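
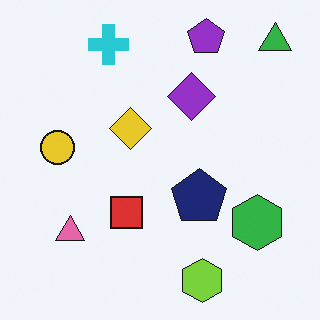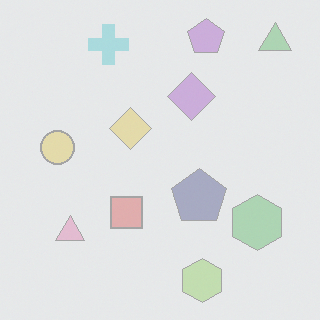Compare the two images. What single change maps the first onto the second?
Washed out (contrast reduced).

Tones are pushed toward mid-grey across the whole image — a global contrast change.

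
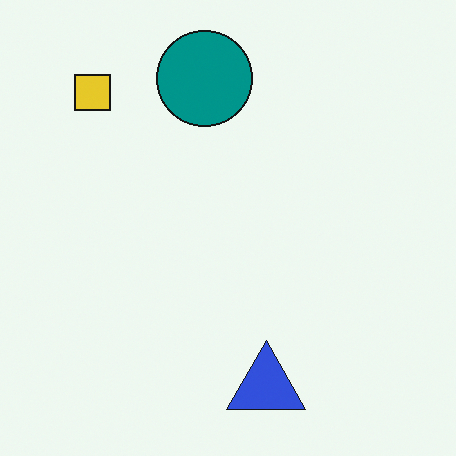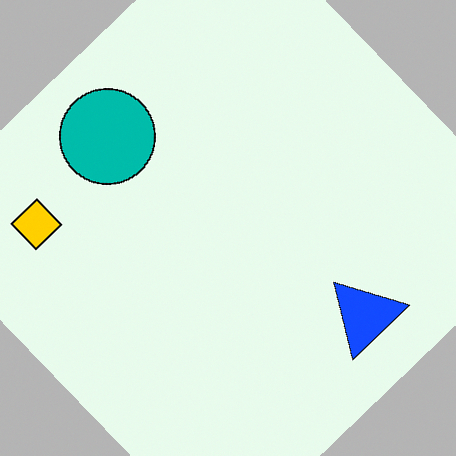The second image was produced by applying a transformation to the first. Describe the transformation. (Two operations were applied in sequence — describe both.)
It was heavily oversaturated, then rotated counter-clockwise by a large amount — several tens of degrees.

All colors are more vivid — a global saturation change. Every shape is tilted by the same angle and the image corners show triangular fill wedges — a whole-image rotation by a non-right angle.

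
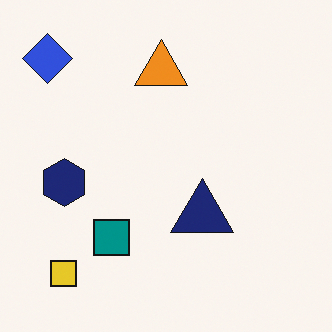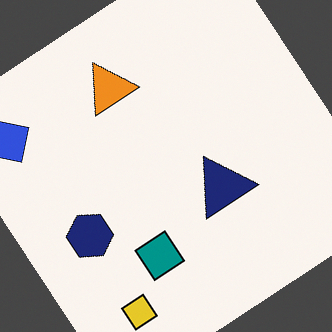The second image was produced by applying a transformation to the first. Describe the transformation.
The second image is the first rotated counter-clockwise by a large amount — several tens of degrees.

Every shape is tilted by the same angle and the image corners show triangular fill wedges — a whole-image rotation by a non-right angle.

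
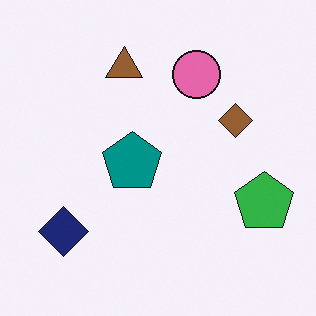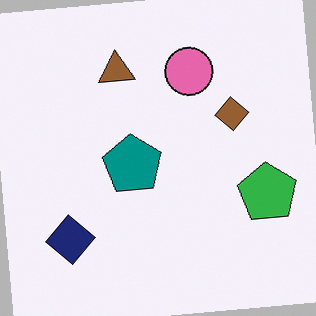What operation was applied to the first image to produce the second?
This is the original image rotated counter-clockwise by a small amount.

Every shape is tilted by the same angle and the image corners show triangular fill wedges — a whole-image rotation by a non-right angle.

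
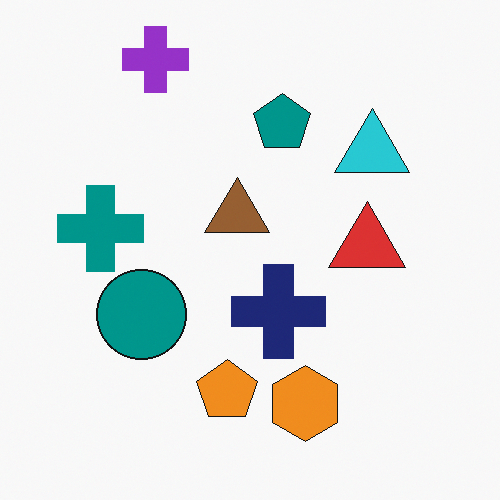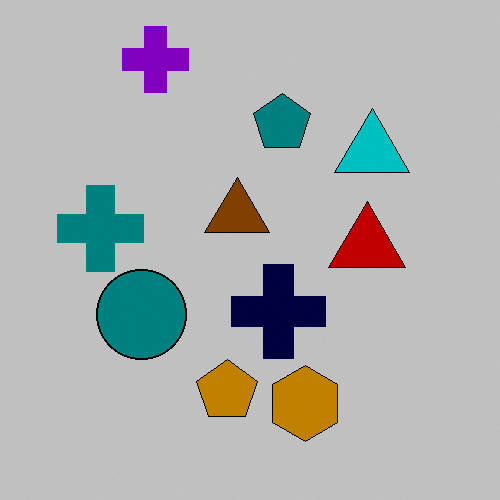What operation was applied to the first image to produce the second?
This is the original image heavily posterized to just a handful of flat colors.

Each flat color has snapped to a coarser quantized level — most visibly, the near-white background has dropped to a flat grey.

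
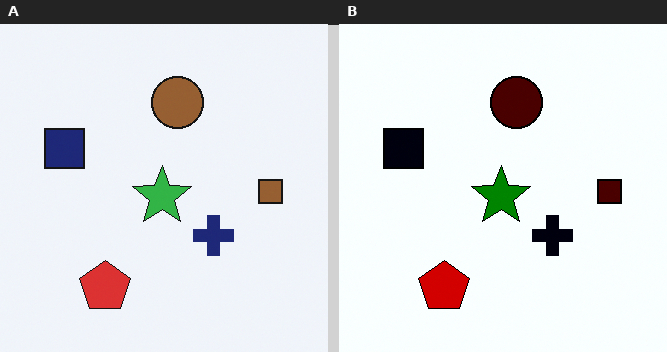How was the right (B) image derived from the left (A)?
The right (B) image is the left (A) boosted in contrast.

Tones are pushed away from mid-grey across the whole image — a global contrast change.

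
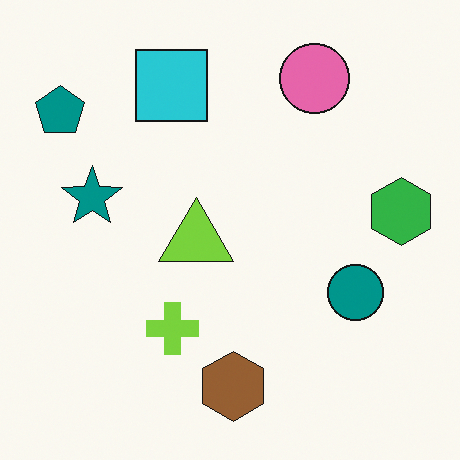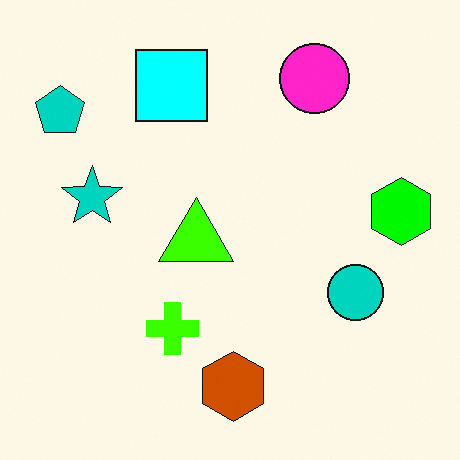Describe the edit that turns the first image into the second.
Made much more vivid (saturation change).

All colors are more vivid — a global saturation change.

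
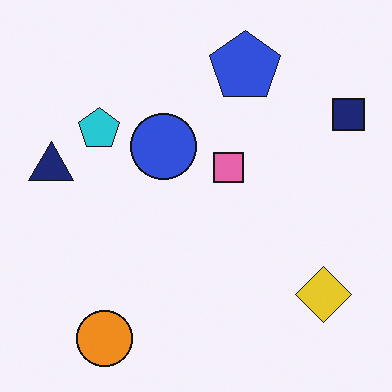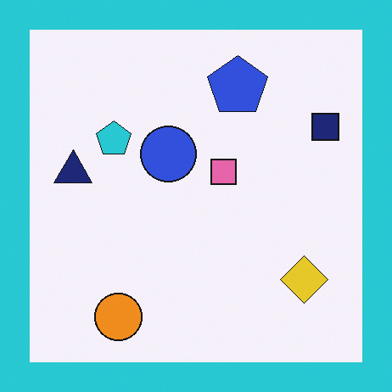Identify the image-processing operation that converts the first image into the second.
The second image is the first framed with a cyan border.

A solid cyan frame runs around the edge of the second image, with the content slightly shrunk inside it.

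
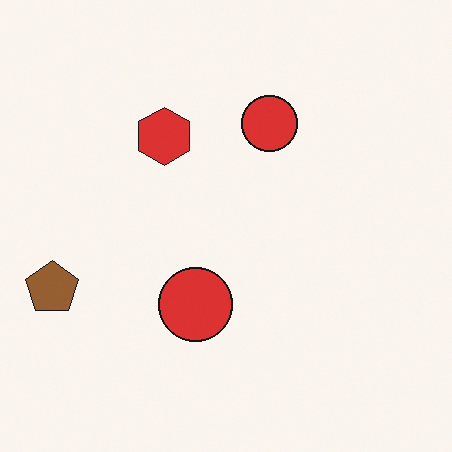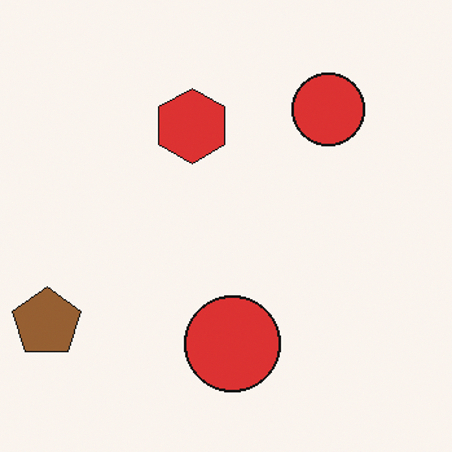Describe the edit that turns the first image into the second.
Cropped slightly and scaled back up.

The visible shapes are larger and the field of view is narrower; shapes near the original edges may be partly or wholly outside the frame — a crop-and-rescale.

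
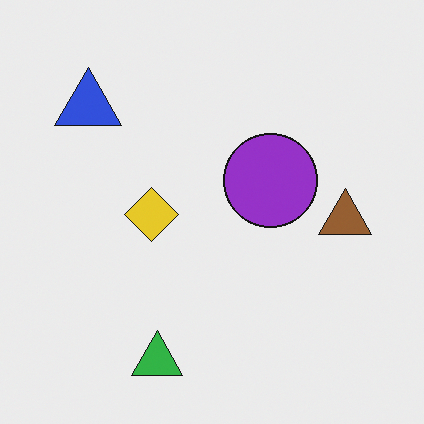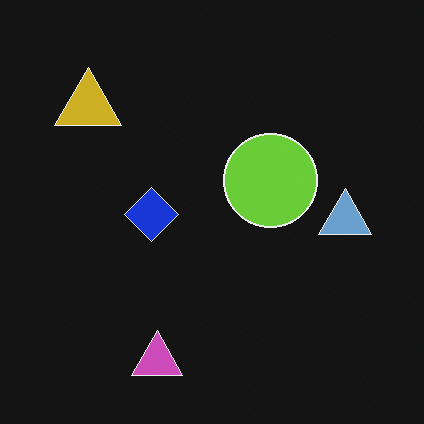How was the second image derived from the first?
It was color-inverted (negative).

The light background has become dark and every shape's color is its complement — a photographic negative.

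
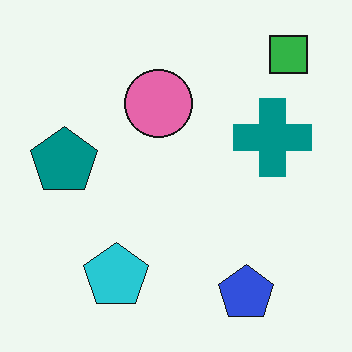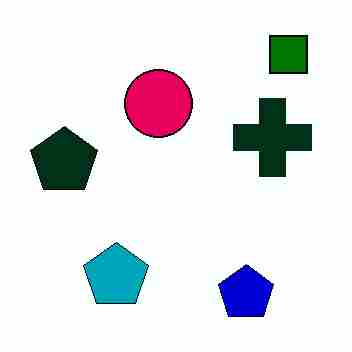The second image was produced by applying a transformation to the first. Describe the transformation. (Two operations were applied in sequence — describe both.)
The transformation is: boosted in contrast, then degraded with heavy JPEG compression.

Tones are pushed away from mid-grey across the whole image — a global contrast change. Blocky 8×8 compression artifacts appear around shape edges and the flat background shows ringing — characteristic JPEG degradation.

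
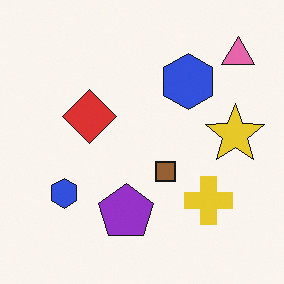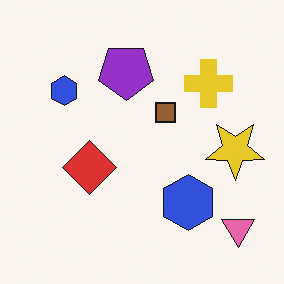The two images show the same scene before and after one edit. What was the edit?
Flipped vertically (top ↔ bottom).

The pink triangle is in the top-right of the first image and the bottom-right of the second — shapes on opposite sides of the horizontal midline have swapped in a mirror flip.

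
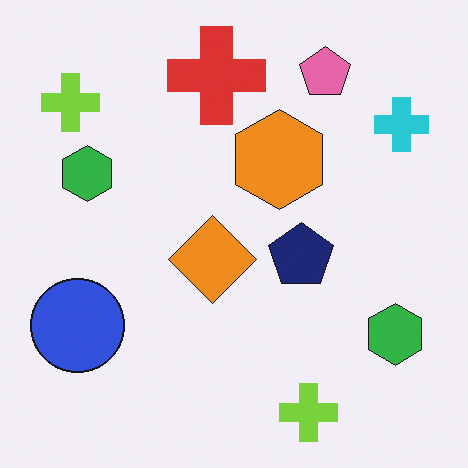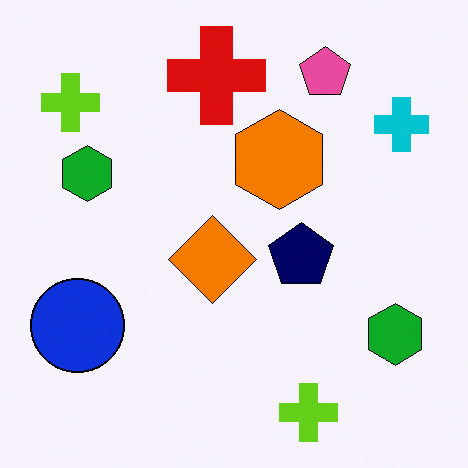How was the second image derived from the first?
The second image is the first given slightly increased contrast.

Tones are pushed away from mid-grey across the whole image — a global contrast change.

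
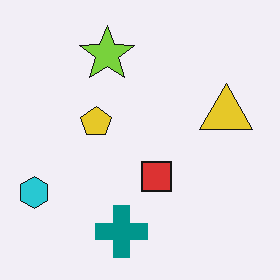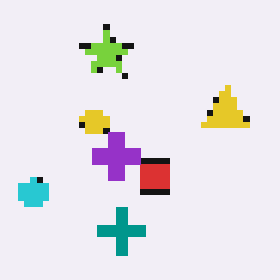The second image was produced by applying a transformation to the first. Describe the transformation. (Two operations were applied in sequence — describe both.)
The image was moderately pixelated, then overlaid with an additional purple cross.

Shapes are reduced to large square blocks; fine edges and outlines are lost — a downscale-then-upscale (mosaic) effect. A purple cross appears in the second image that is absent from the first.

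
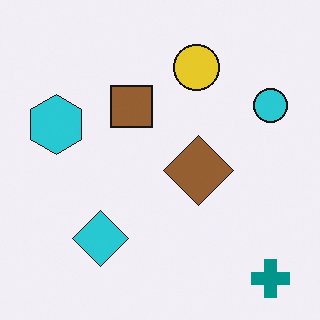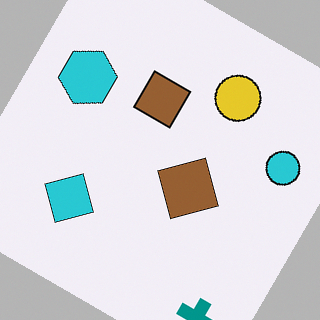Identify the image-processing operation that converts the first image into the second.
It was rotated clockwise by a large amount — several tens of degrees.

Every shape is tilted by the same angle and the image corners show triangular fill wedges — a whole-image rotation by a non-right angle.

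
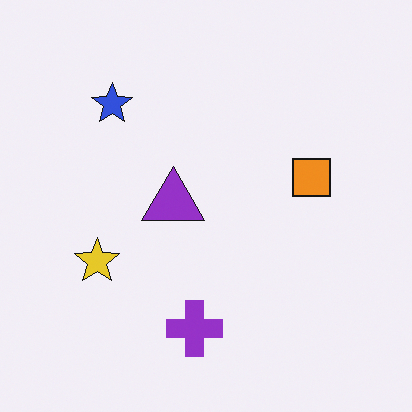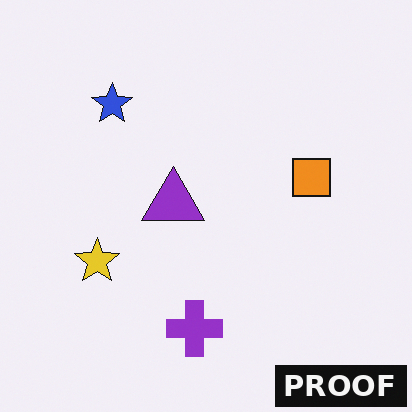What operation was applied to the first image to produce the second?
The transformation is: watermarked with the text "PROOF" in the lower-right corner.

A dark label reading "PROOF" appears in the lower-right corner.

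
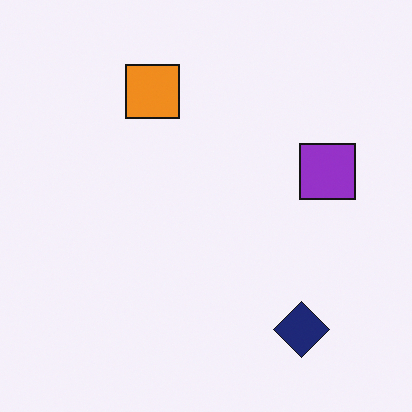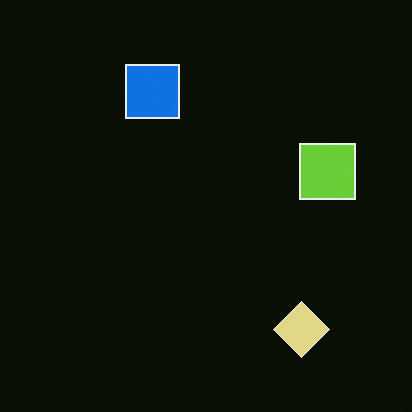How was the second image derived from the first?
The transformation is: color-inverted (negative).

The light background has become dark and every shape's color is its complement — a photographic negative.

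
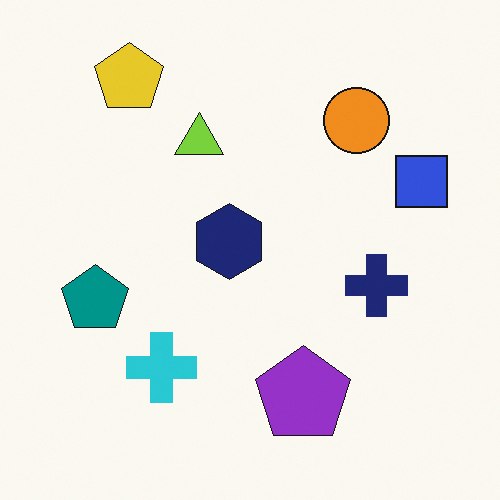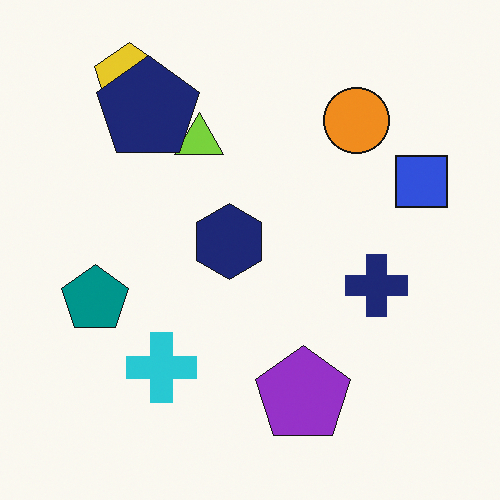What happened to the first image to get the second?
It was overlaid with an additional navy pentagon.

A navy pentagon appears in the second image that is absent from the first.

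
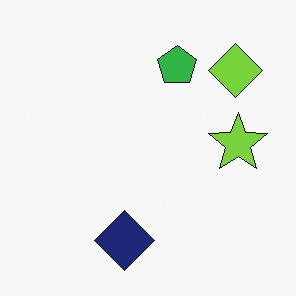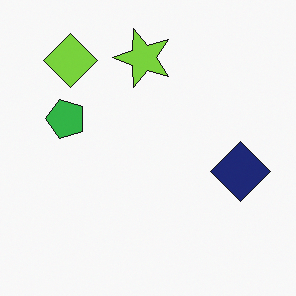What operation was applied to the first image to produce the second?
It was rotated 90° counter-clockwise.

The lime diamond sits in the top-right of the first image and the top-left of the second — consistent with a whole-image 90° counter-clockwise rotation.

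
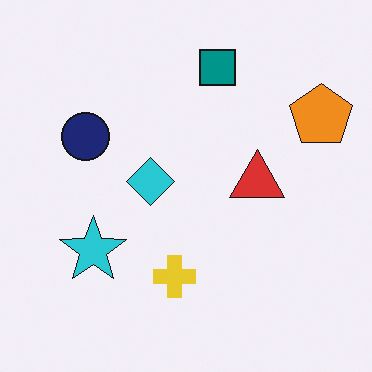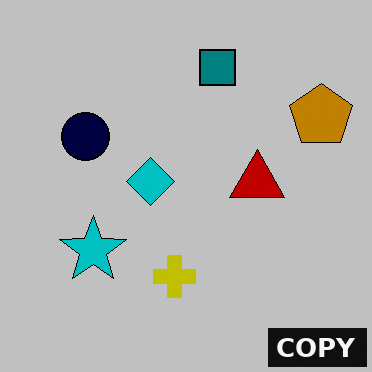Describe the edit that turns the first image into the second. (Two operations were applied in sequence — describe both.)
This is the original image heavily posterized to just a handful of flat colors, then watermarked with the text "COPY" in the lower-right corner.

Each flat color has snapped to a coarser quantized level — most visibly, the near-white background has dropped to a flat grey. A dark label reading "COPY" appears in the lower-right corner.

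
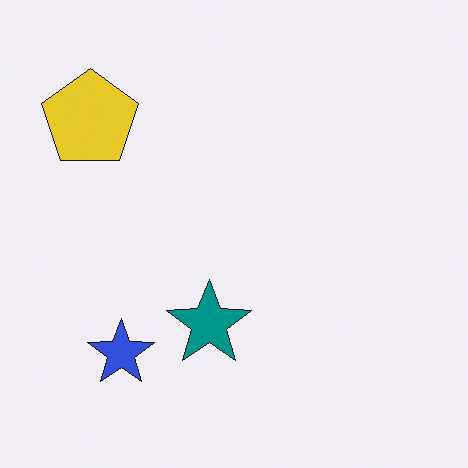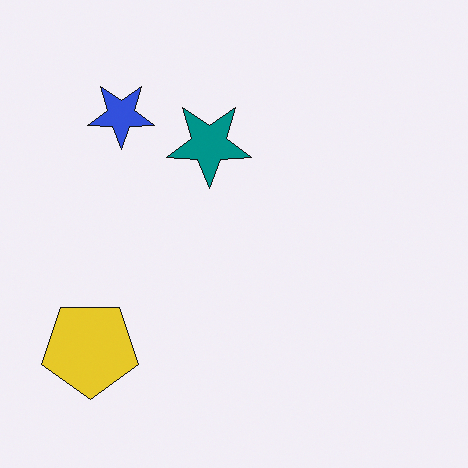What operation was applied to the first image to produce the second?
It was flipped vertically (top ↔ bottom).

The blue star is in the bottom-left of the first image and the top-left of the second — shapes on opposite sides of the horizontal midline have swapped in a mirror flip.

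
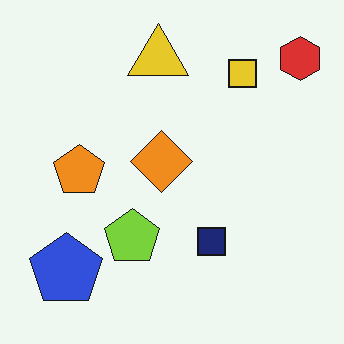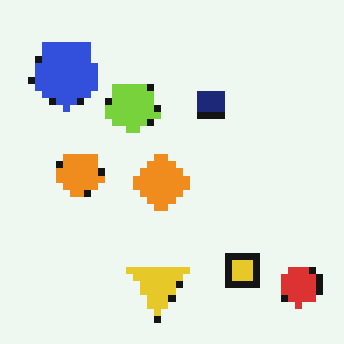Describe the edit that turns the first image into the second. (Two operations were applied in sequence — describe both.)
The second image is the first flipped vertically (top ↔ bottom), then moderately pixelated.

The red hexagon is in the top-right of the first image and the bottom-right of the second — shapes on opposite sides of the horizontal midline have swapped in a mirror flip. Shapes are reduced to large square blocks; fine edges and outlines are lost — a downscale-then-upscale (mosaic) effect.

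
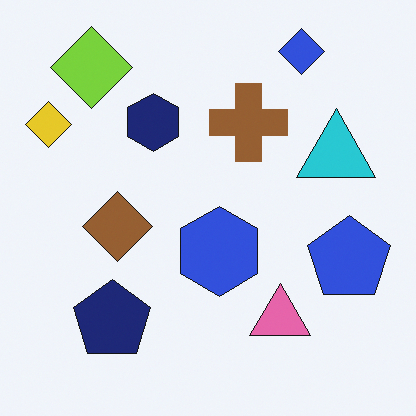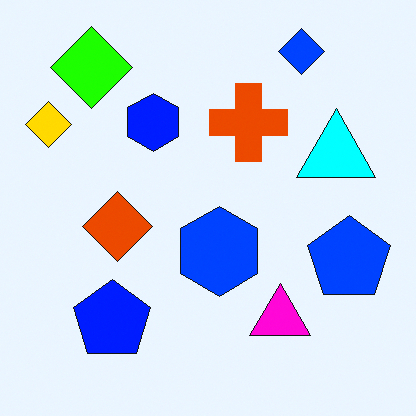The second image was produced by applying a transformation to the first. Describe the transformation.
Heavily oversaturated.

All colors are more vivid — a global saturation change.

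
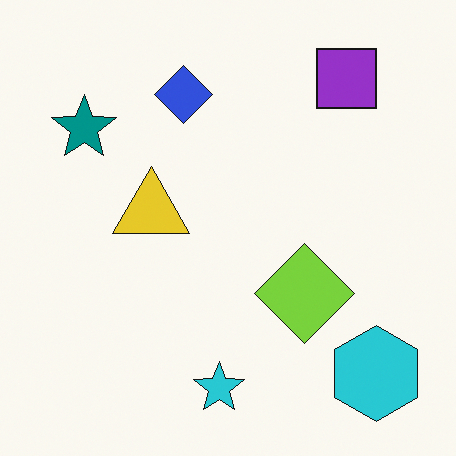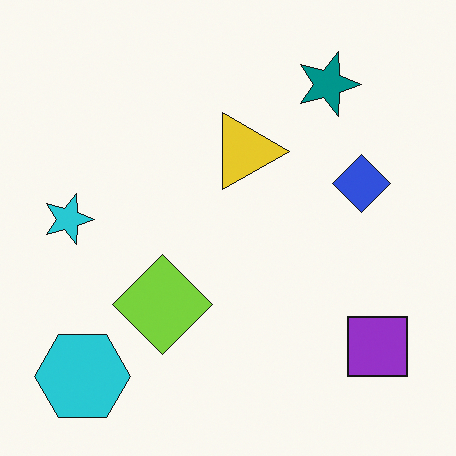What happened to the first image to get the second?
It was rotated 90° clockwise.

The cyan hexagon sits in the bottom-right of the first image and the bottom-left of the second — consistent with a whole-image 90° clockwise rotation.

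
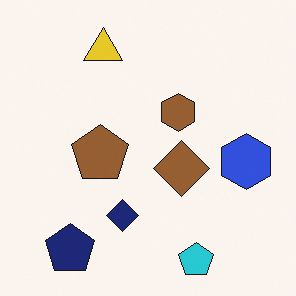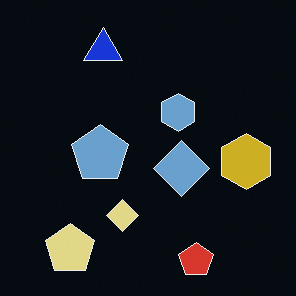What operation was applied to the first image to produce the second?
The second image is the first color-inverted (negative).

The light background has become dark and every shape's color is its complement — a photographic negative.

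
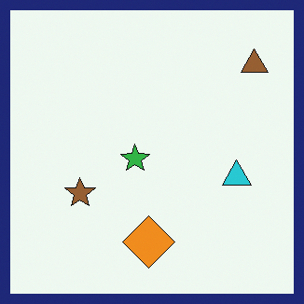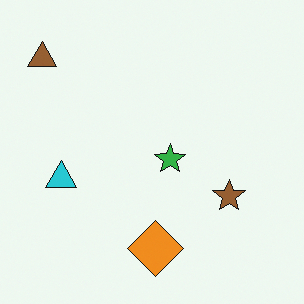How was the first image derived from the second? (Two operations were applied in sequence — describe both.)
The transformation is: flipped horizontally (left ↔ right), then framed with a navy border.

The brown triangle is in the top-left of the second image and the top-right of the first — shapes on opposite sides of the vertical midline have swapped in a mirror flip. A solid navy frame runs around the edge of the first image, with the content slightly shrunk inside it.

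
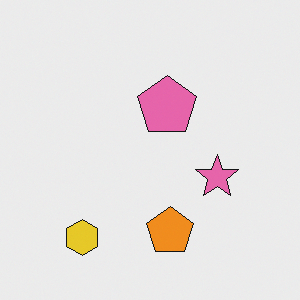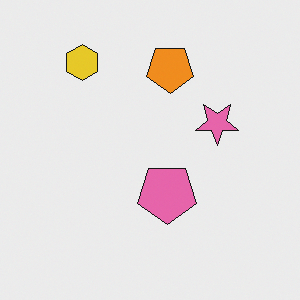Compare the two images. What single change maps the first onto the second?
The image was flipped vertically (top ↔ bottom).

The yellow hexagon is in the bottom-left of the first image and the top-left of the second — shapes on opposite sides of the horizontal midline have swapped in a mirror flip.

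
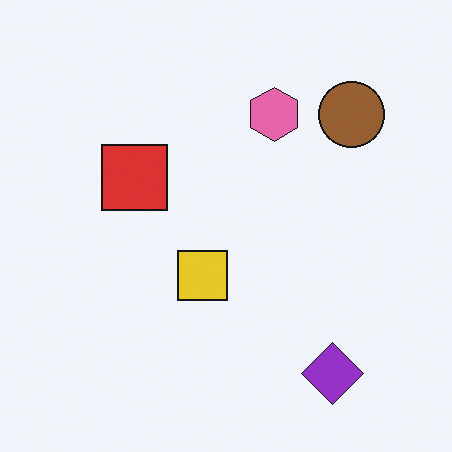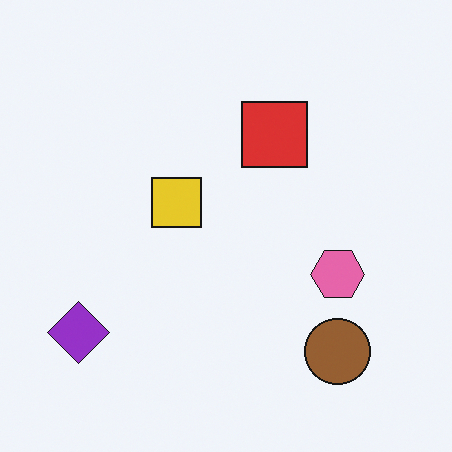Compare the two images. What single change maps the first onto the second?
It was rotated 90° clockwise.

The purple diamond sits in the bottom-right of the first image and the bottom-left of the second — consistent with a whole-image 90° clockwise rotation.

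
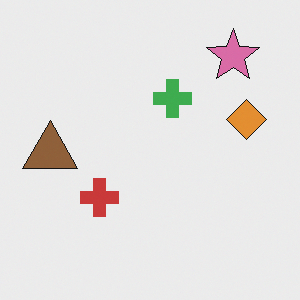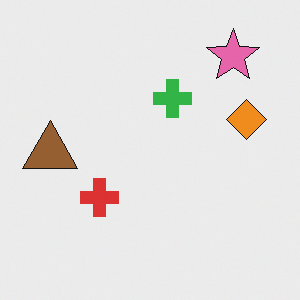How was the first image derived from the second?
The transformation is: slightly desaturated.

All colors are more muted and greyish — a global saturation change.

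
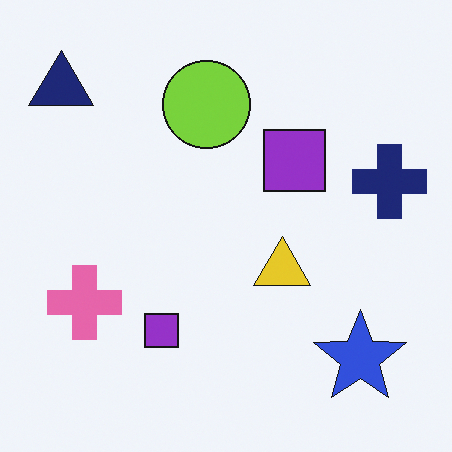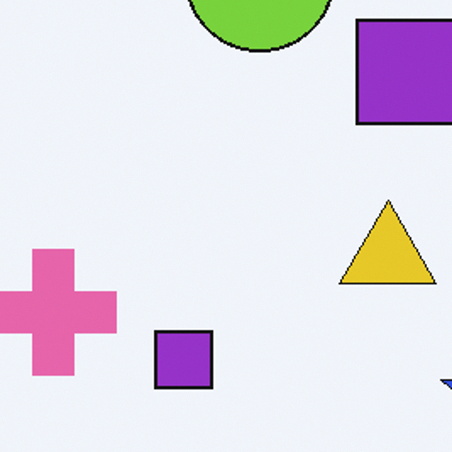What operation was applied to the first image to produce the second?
The second image is the first cropped to a noticeably smaller region and rescaled.

The visible shapes are larger and the field of view is narrower; shapes near the original edges may be partly or wholly outside the frame — a crop-and-rescale.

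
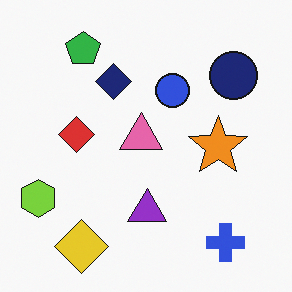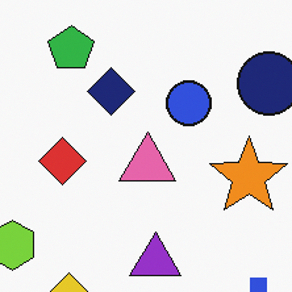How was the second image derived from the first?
The image was cropped to a modestly smaller region and rescaled.

The visible shapes are larger and the field of view is narrower; shapes near the original edges may be partly or wholly outside the frame — a crop-and-rescale.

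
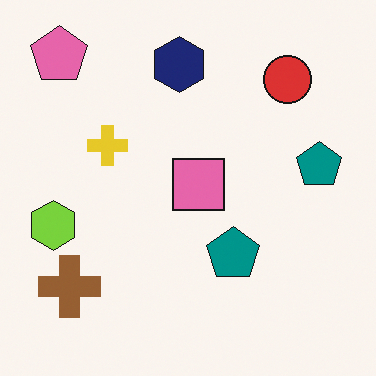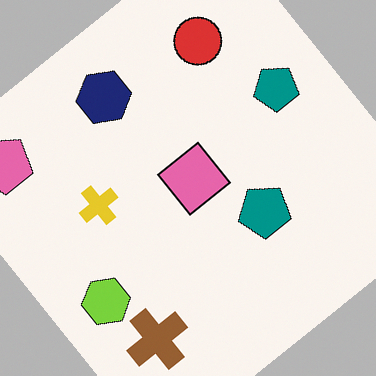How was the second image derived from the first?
It was rotated counter-clockwise by a large amount — several tens of degrees.

Every shape is tilted by the same angle and the image corners show triangular fill wedges — a whole-image rotation by a non-right angle.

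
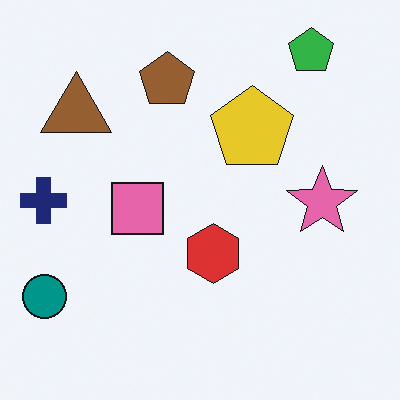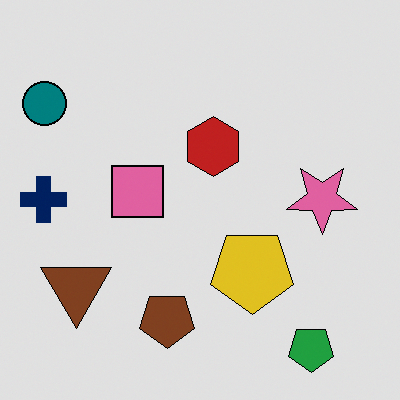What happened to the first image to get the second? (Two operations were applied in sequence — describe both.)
The transformation is: posterized to a reduced palette, then flipped vertically (top ↔ bottom).

Each flat color has snapped to a coarser quantized level — most visibly, the near-white background has dropped to a flat grey. The green pentagon is in the top-right of the first image and the bottom-right of the second — shapes on opposite sides of the horizontal midline have swapped in a mirror flip.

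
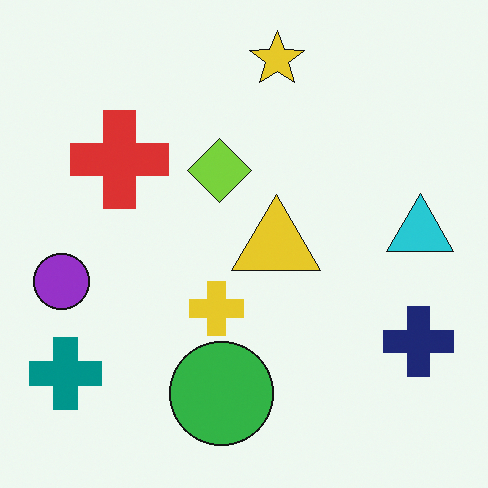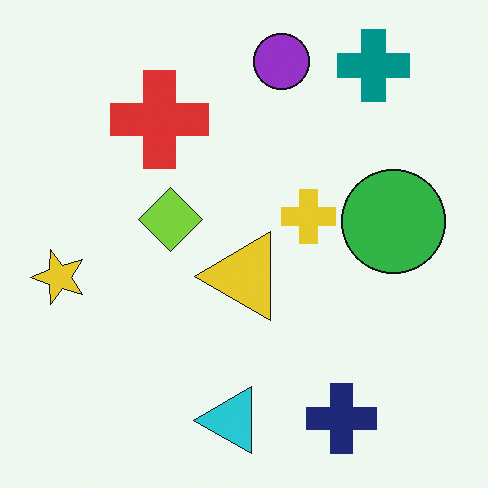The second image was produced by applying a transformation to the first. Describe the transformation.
This is the original image transposed (reflected across the top-left ↔ bottom-right diagonal).

Shapes have swapped their row and column positions — what was in the top-right is now in the bottom-left — a diagonal reflection.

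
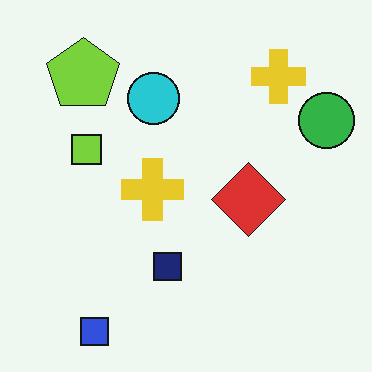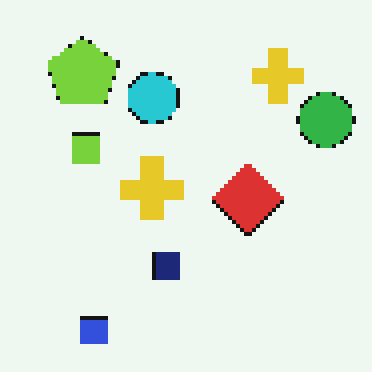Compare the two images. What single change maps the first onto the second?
It was mildly pixelated.

Shapes are reduced to large square blocks; fine edges and outlines are lost — a downscale-then-upscale (mosaic) effect.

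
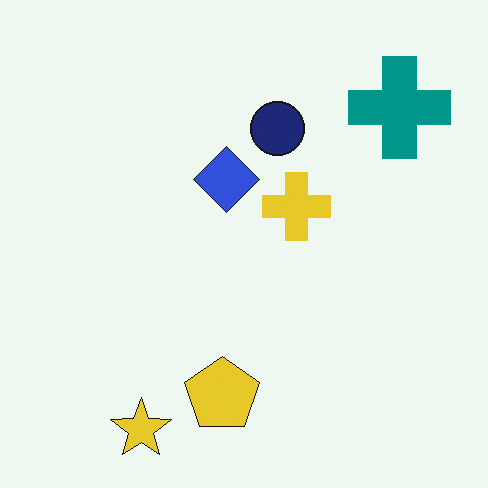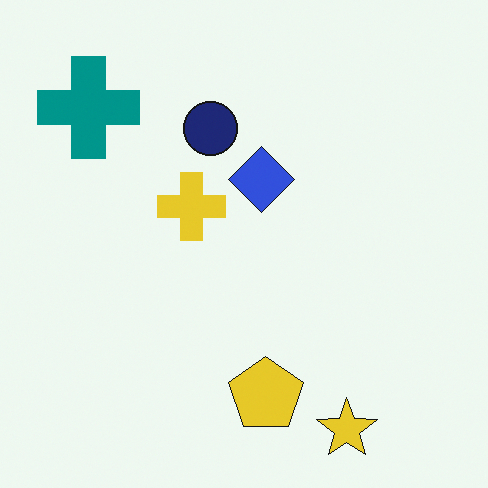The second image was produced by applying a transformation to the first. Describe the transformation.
The image was flipped horizontally (left ↔ right).

The teal cross is in the top-right of the first image and the top-left of the second — shapes on opposite sides of the vertical midline have swapped in a mirror flip.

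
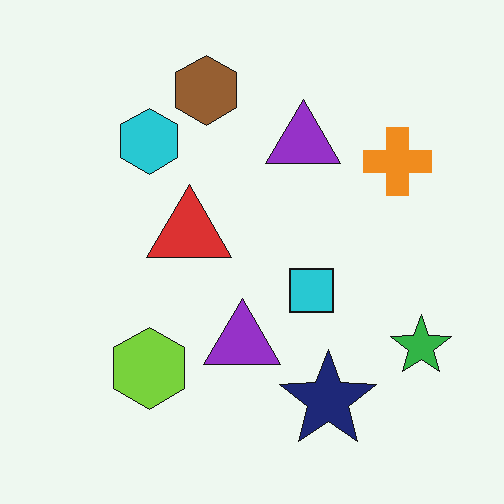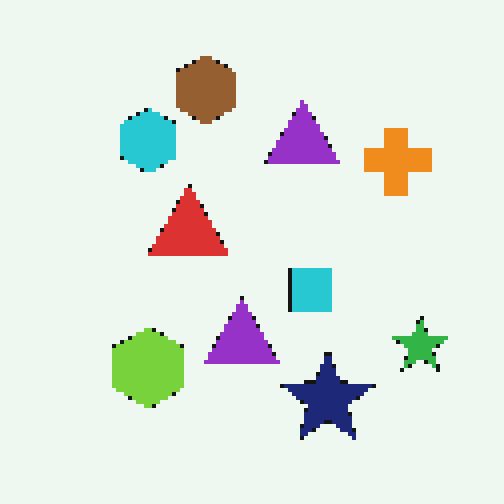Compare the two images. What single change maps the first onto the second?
This is the original image lightly pixelated (a mild mosaic effect).

Shapes are reduced to large square blocks; fine edges and outlines are lost — a downscale-then-upscale (mosaic) effect.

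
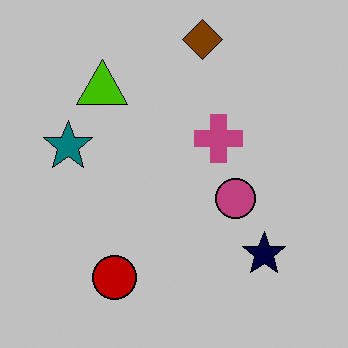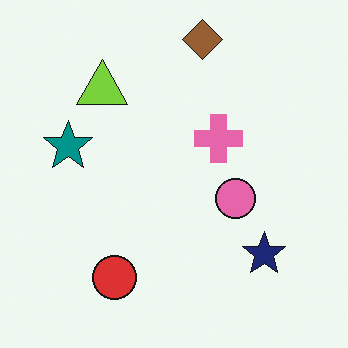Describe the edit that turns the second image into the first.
The image was aggressively posterized.

Each flat color has snapped to a coarser quantized level — most visibly, the near-white background has dropped to a flat grey.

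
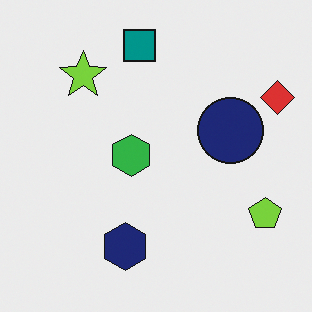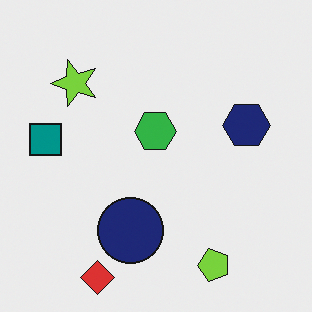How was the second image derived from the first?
This is the original image transposed (reflected across the top-left ↔ bottom-right diagonal).

Shapes have swapped their row and column positions — what was in the top-right is now in the bottom-left — a diagonal reflection.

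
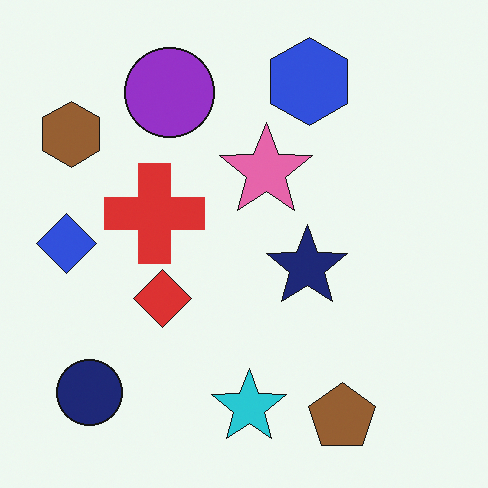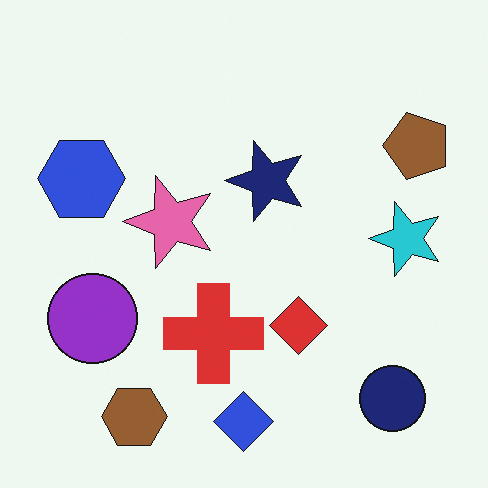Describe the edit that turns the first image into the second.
Rotated 90° counter-clockwise.

The navy circle sits in the bottom-left of the first image and the bottom-right of the second — consistent with a whole-image 90° counter-clockwise rotation.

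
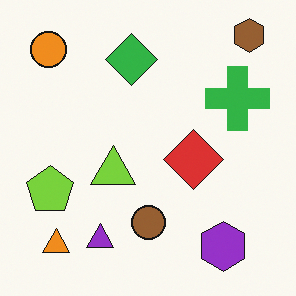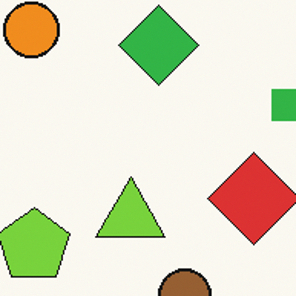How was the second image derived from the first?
The image was cropped slightly and scaled back up.

The visible shapes are larger and the field of view is narrower; shapes near the original edges may be partly or wholly outside the frame — a crop-and-rescale.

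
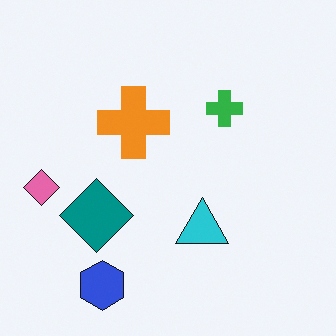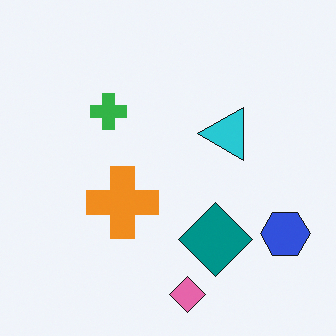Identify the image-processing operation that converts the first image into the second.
The transformation is: rotated 90° counter-clockwise.

The blue hexagon sits in the bottom-left of the first image and the bottom-right of the second — consistent with a whole-image 90° counter-clockwise rotation.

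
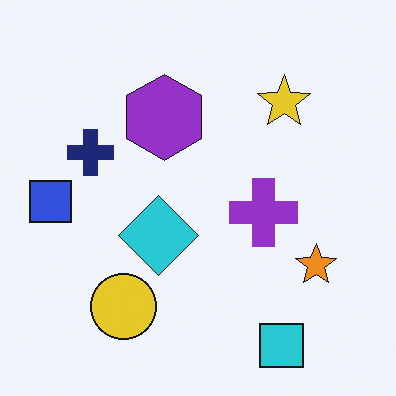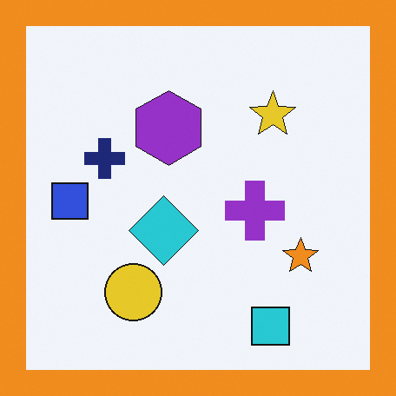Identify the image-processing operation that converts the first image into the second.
The second image is the first framed with a orange border.

A solid orange frame runs around the edge of the second image, with the content slightly shrunk inside it.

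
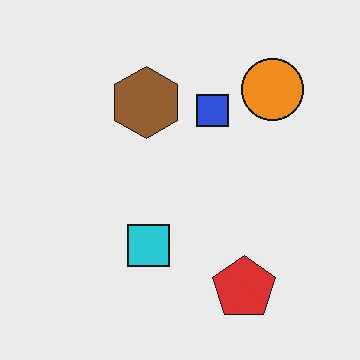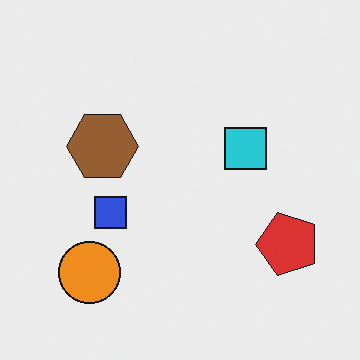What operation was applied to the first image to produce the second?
The second image is the first transposed (reflected across the top-left ↔ bottom-right diagonal).

Shapes have swapped their row and column positions — what was in the top-right is now in the bottom-left — a diagonal reflection.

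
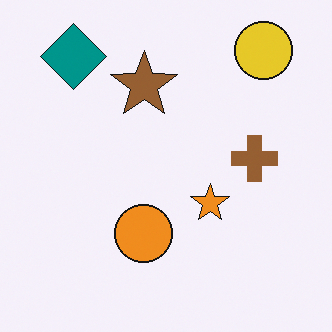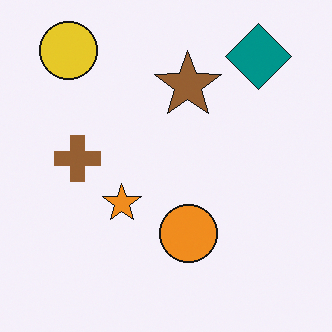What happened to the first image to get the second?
Flipped horizontally (left ↔ right).

The yellow circle is in the top-right of the first image and the top-left of the second — shapes on opposite sides of the vertical midline have swapped in a mirror flip.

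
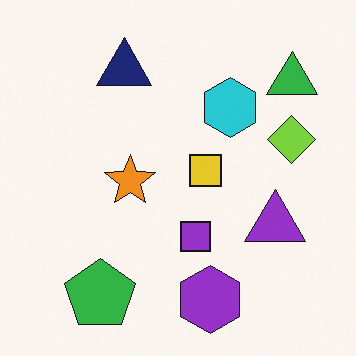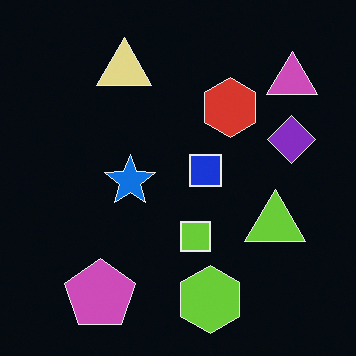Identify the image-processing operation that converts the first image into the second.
Color-inverted (negative).

The light background has become dark and every shape's color is its complement — a photographic negative.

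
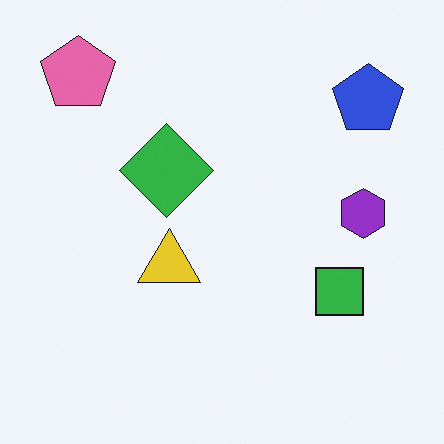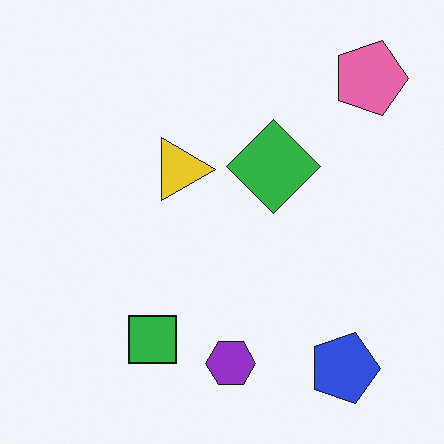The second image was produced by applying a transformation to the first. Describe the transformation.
Rotated 90° clockwise.

The pink pentagon sits in the top-left of the first image and the top-right of the second — consistent with a whole-image 90° clockwise rotation.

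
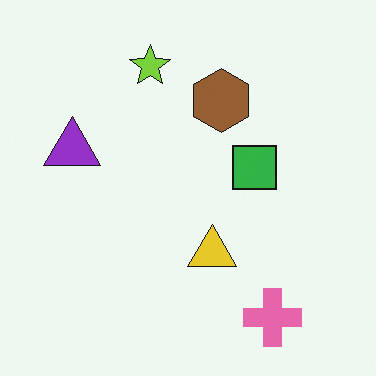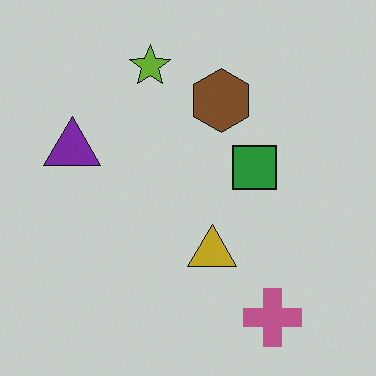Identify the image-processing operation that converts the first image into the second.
The image was slightly darkened.

Every pixel — background and shapes alike — is uniformly darkened.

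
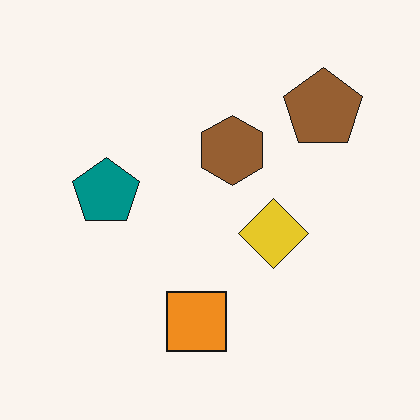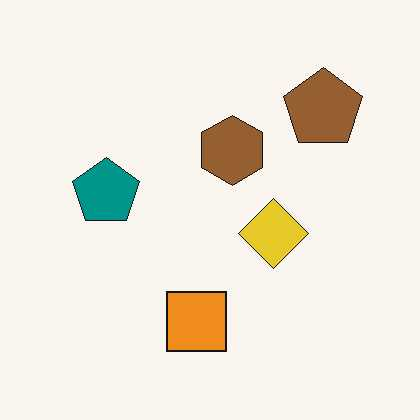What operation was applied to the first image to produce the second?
It was given moderate JPEG compression.

Blocky 8×8 compression artifacts appear around shape edges and the flat background shows ringing — characteristic JPEG degradation.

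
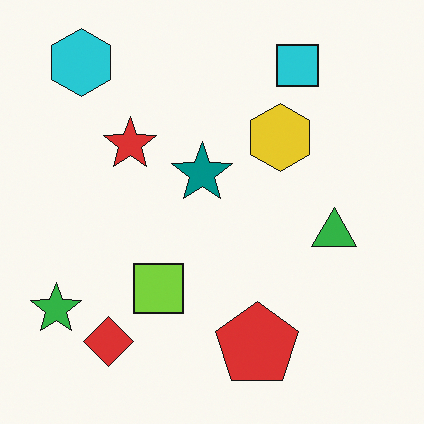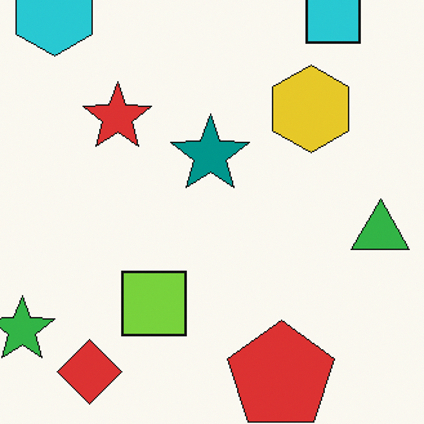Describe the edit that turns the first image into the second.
The second image is the first cropped to a modestly smaller region and rescaled.

The visible shapes are larger and the field of view is narrower; shapes near the original edges may be partly or wholly outside the frame — a crop-and-rescale.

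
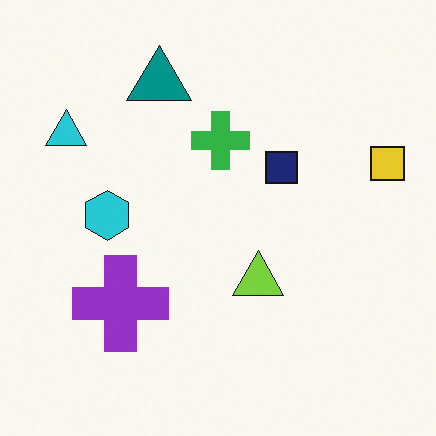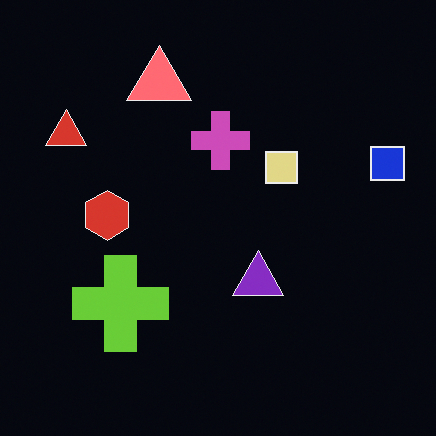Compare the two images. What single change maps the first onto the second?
The transformation is: color-inverted (negative).

The light background has become dark and every shape's color is its complement — a photographic negative.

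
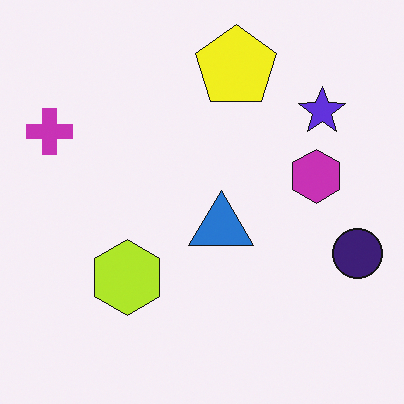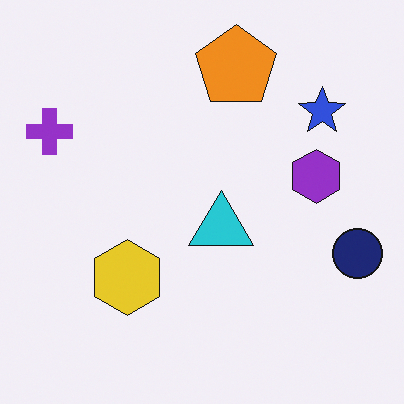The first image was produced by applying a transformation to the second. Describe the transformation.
The transformation is: hue-shifted slightly.

Every shape's color has rotated by the same amount around the hue wheel — a uniform hue shift.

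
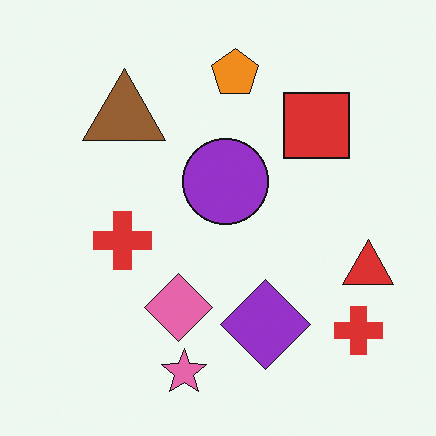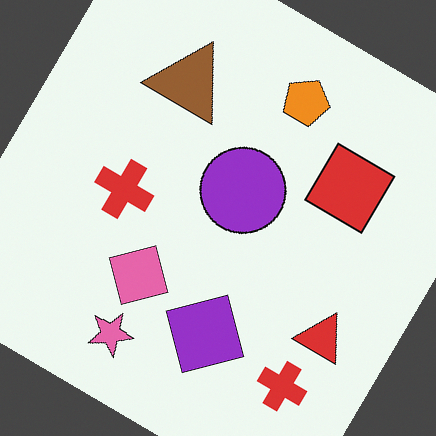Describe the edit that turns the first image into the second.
The second image is the first rotated clockwise by a large amount — several tens of degrees.

Every shape is tilted by the same angle and the image corners show triangular fill wedges — a whole-image rotation by a non-right angle.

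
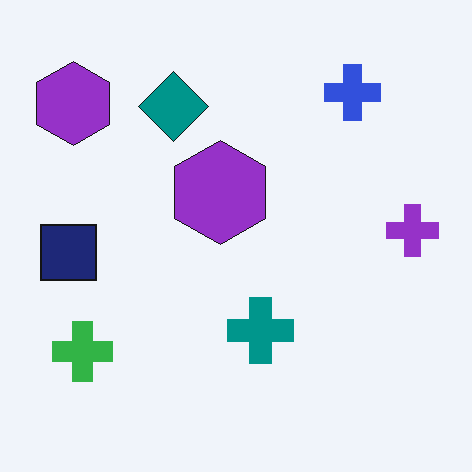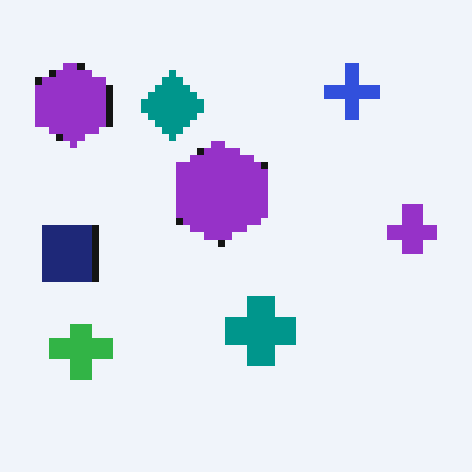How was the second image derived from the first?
The image was moderately pixelated.

Shapes are reduced to large square blocks; fine edges and outlines are lost — a downscale-then-upscale (mosaic) effect.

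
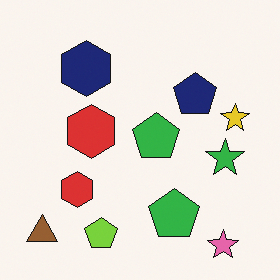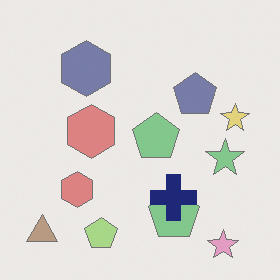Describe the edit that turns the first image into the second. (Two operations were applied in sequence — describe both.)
The second image is the first given much lower contrast, then overlaid with an additional navy cross.

Tones are pushed toward mid-grey across the whole image — a global contrast change. A navy cross appears in the second image that is absent from the first.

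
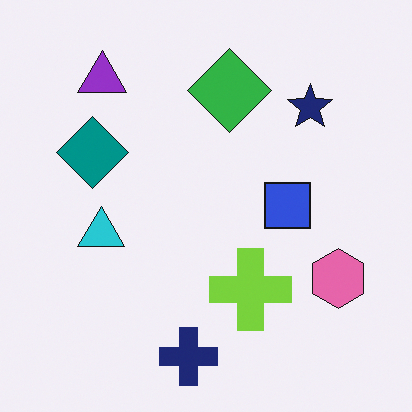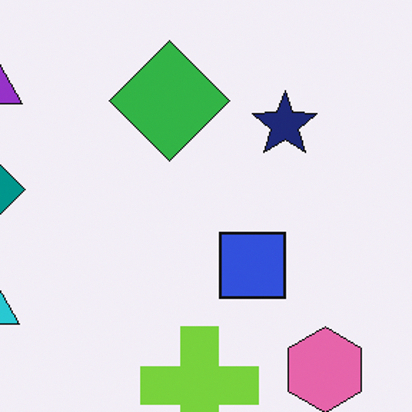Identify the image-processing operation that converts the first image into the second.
The second image is the first cropped to a modestly smaller region and rescaled.

The visible shapes are larger and the field of view is narrower; shapes near the original edges may be partly or wholly outside the frame — a crop-and-rescale.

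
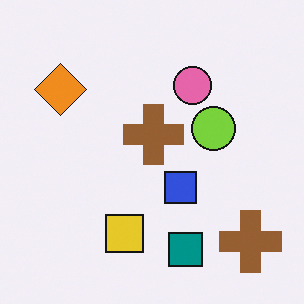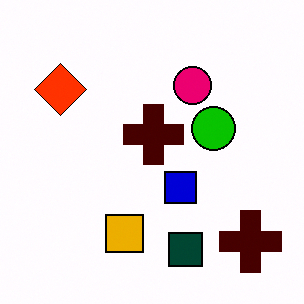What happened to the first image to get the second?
Given much higher contrast.

Tones are pushed away from mid-grey across the whole image — a global contrast change.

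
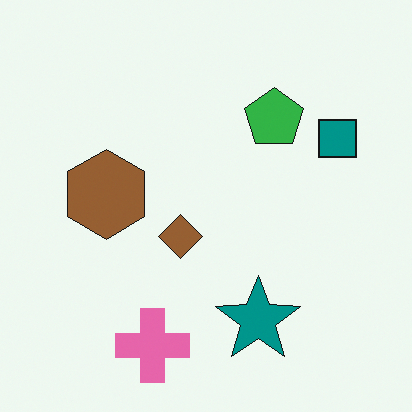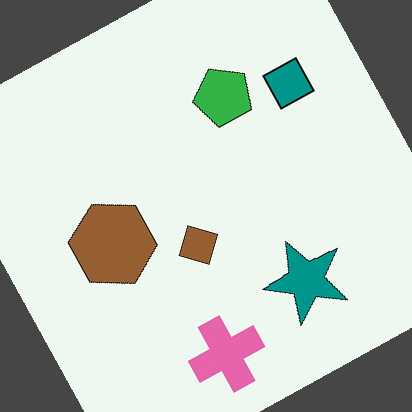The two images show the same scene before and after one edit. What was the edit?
The image was rotated counter-clockwise by a moderate amount.

Every shape is tilted by the same angle and the image corners show triangular fill wedges — a whole-image rotation by a non-right angle.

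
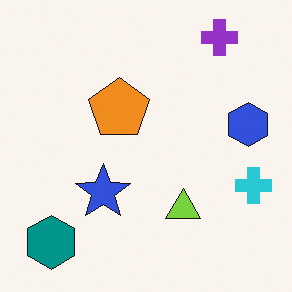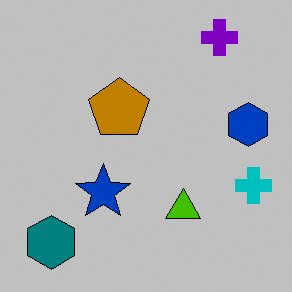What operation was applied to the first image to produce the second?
The transformation is: aggressively posterized.

Each flat color has snapped to a coarser quantized level — most visibly, the near-white background has dropped to a flat grey.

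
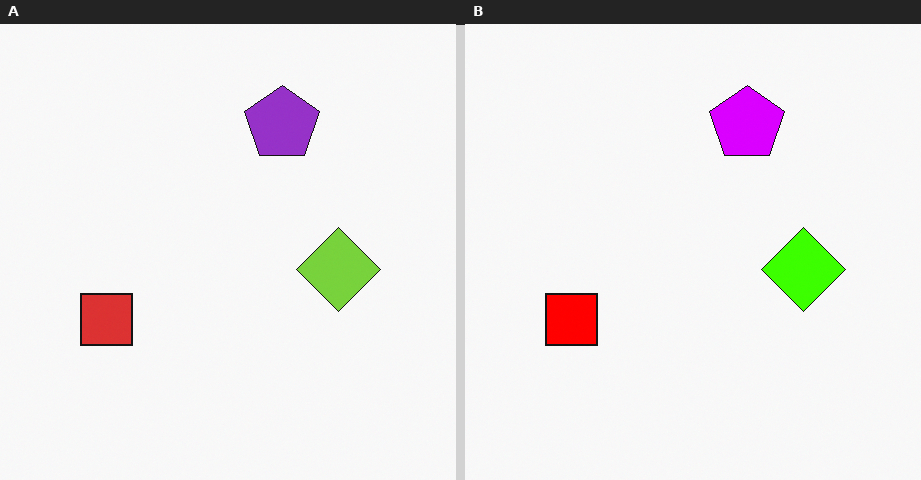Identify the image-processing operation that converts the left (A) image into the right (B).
The transformation is: heavily oversaturated.

All colors are more vivid — a global saturation change.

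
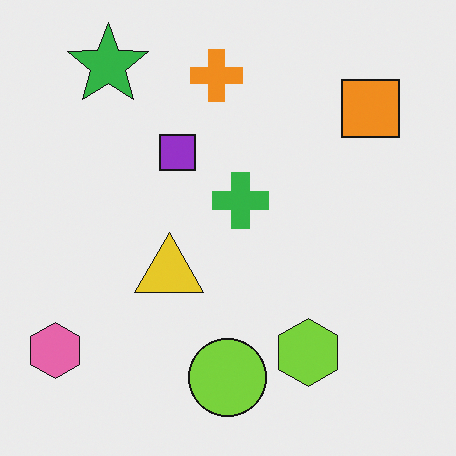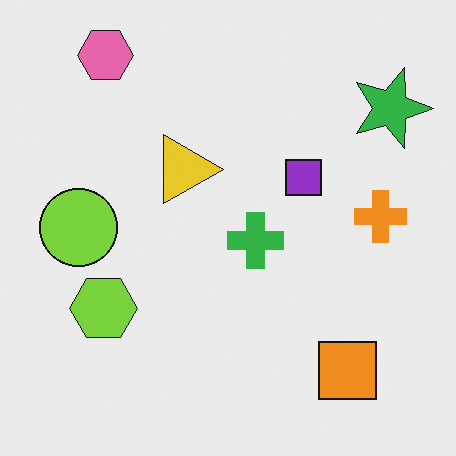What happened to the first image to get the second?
Rotated 90° clockwise.

The pink hexagon sits in the bottom-left of the first image and the top-left of the second — consistent with a whole-image 90° clockwise rotation.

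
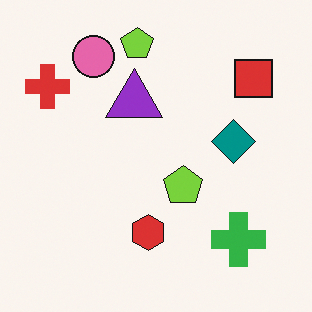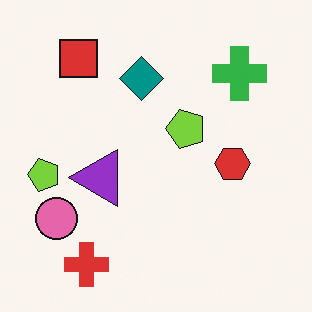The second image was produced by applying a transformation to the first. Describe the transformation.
The second image is the first rotated 90° counter-clockwise.

The red cross sits in the top-left of the first image and the bottom-left of the second — consistent with a whole-image 90° counter-clockwise rotation.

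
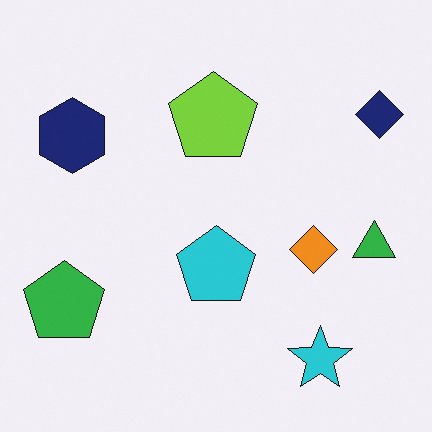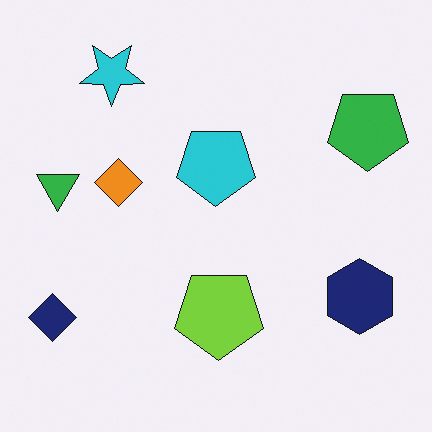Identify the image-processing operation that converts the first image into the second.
This is the original image rotated 180°.

The navy diamond sits in the top-right of the first image and the bottom-left of the second — consistent with a whole-image 180° rotation.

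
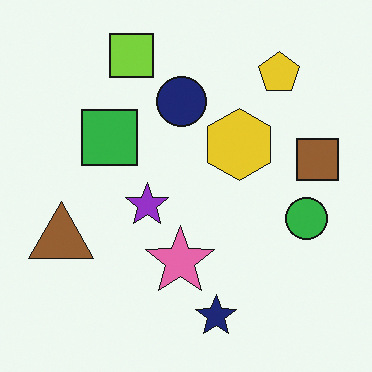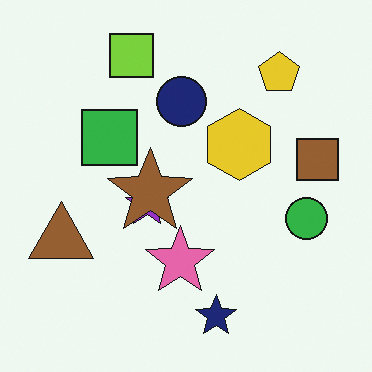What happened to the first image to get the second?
It was overlaid with an additional brown star.

A brown star appears in the second image that is absent from the first.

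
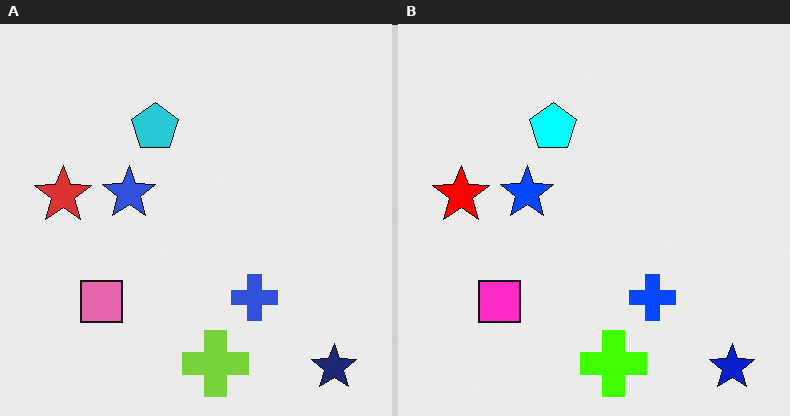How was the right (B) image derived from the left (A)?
The transformation is: heavily oversaturated.

All colors are more vivid — a global saturation change.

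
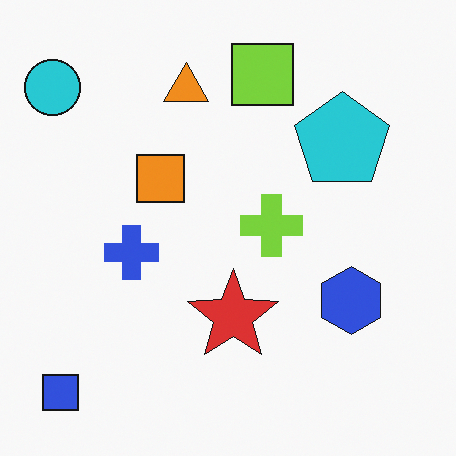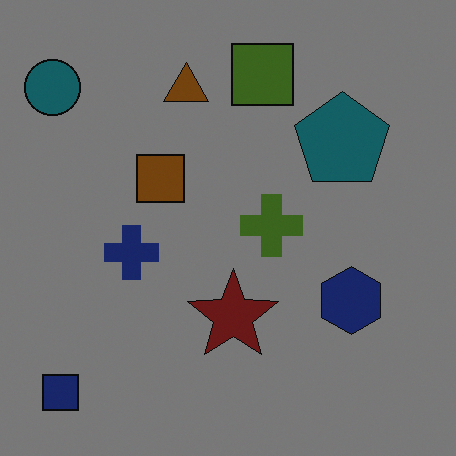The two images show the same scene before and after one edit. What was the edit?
This is the original image substantially darkened.

Every pixel — background and shapes alike — is uniformly darkened.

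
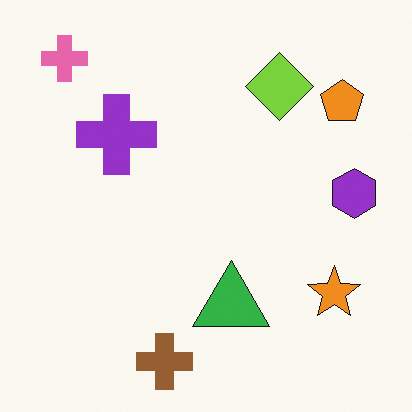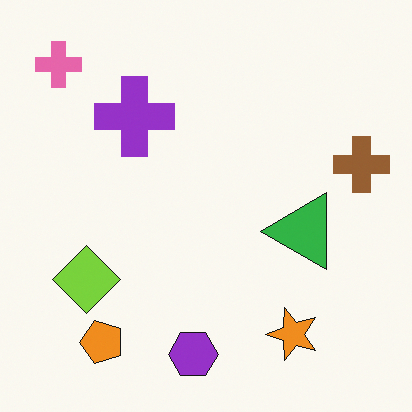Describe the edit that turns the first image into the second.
It was transposed (reflected across the top-left ↔ bottom-right diagonal).

Shapes have swapped their row and column positions — what was in the top-right is now in the bottom-left — a diagonal reflection.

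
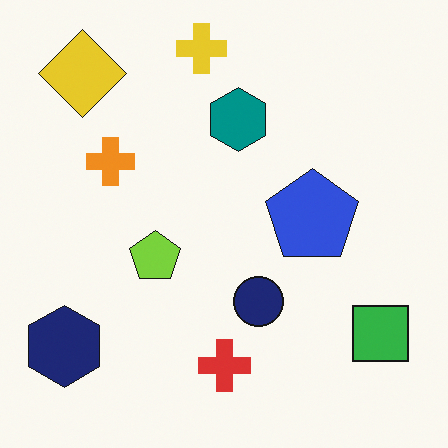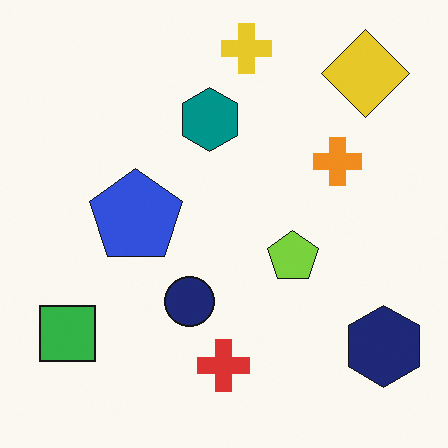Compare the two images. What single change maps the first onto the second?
The transformation is: flipped horizontally (left ↔ right).

The navy hexagon is in the bottom-left of the first image and the bottom-right of the second — shapes on opposite sides of the vertical midline have swapped in a mirror flip.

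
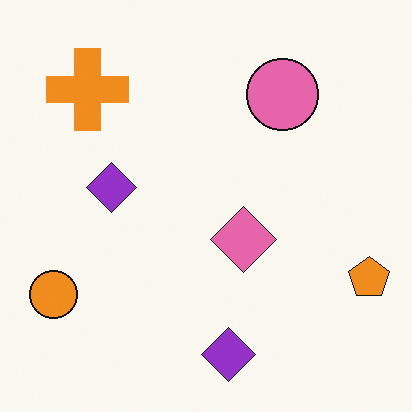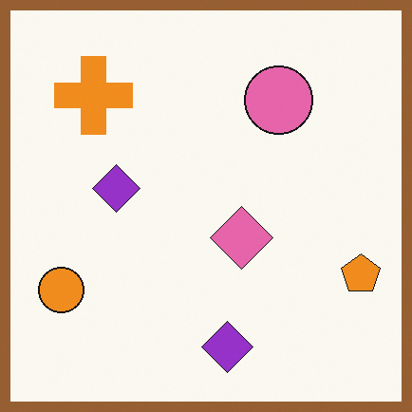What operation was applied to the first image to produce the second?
This is the original image framed with a brown border.

A solid brown frame runs around the edge of the second image, with the content slightly shrunk inside it.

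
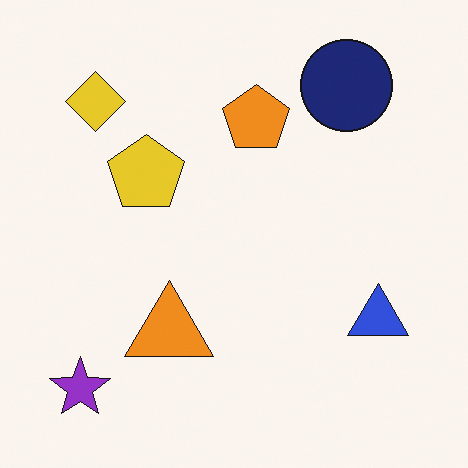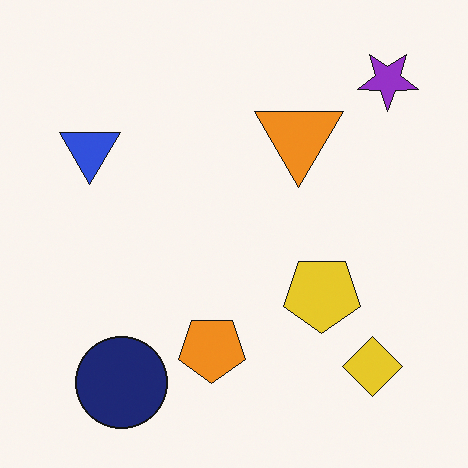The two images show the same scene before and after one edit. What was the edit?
The image was rotated 180°.

The purple star sits in the bottom-left of the first image and the top-right of the second — consistent with a whole-image 180° rotation.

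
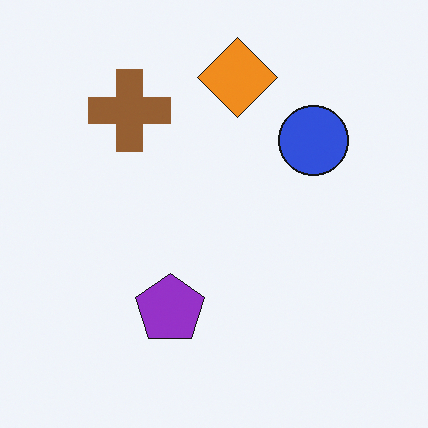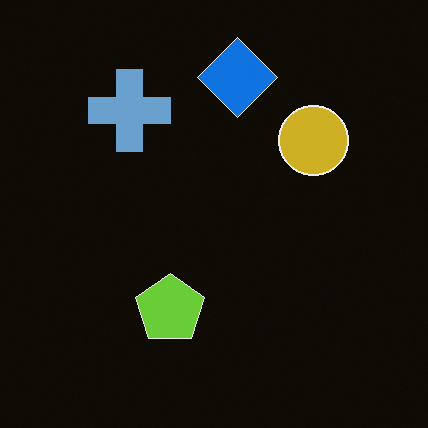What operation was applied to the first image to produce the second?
The second image is the first color-inverted (negative).

The light background has become dark and every shape's color is its complement — a photographic negative.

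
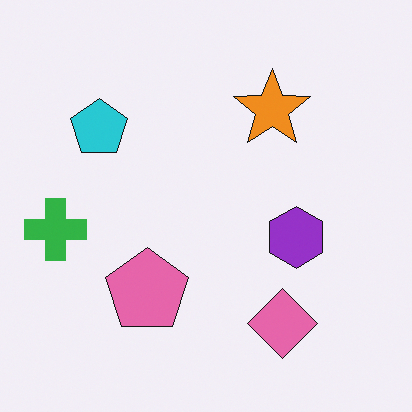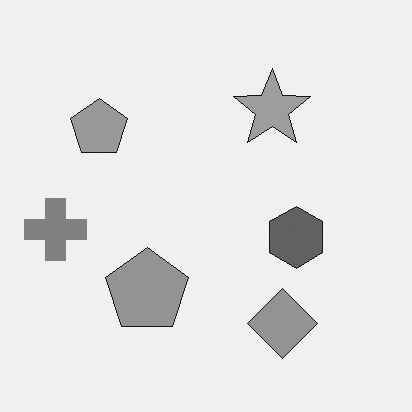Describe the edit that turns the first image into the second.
The transformation is: converted to grayscale.

All color is removed — every shape is now a shade of grey.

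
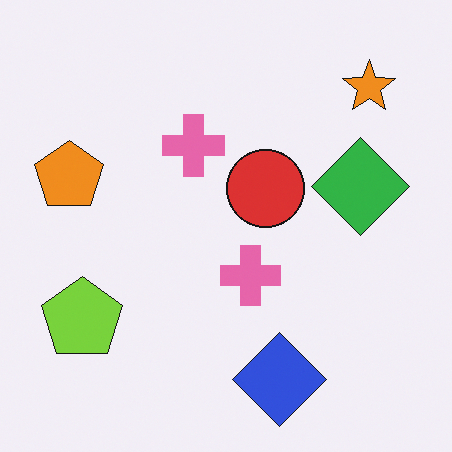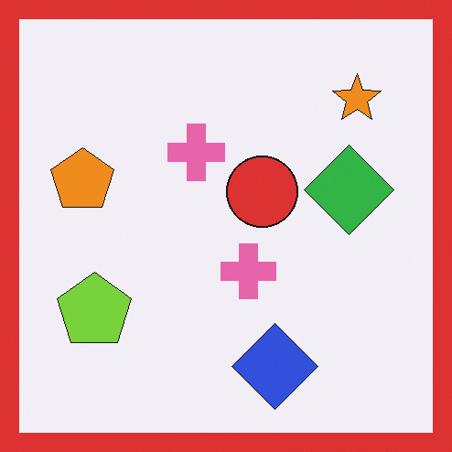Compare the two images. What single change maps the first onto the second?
Framed with a red border.

A solid red frame runs around the edge of the second image, with the content slightly shrunk inside it.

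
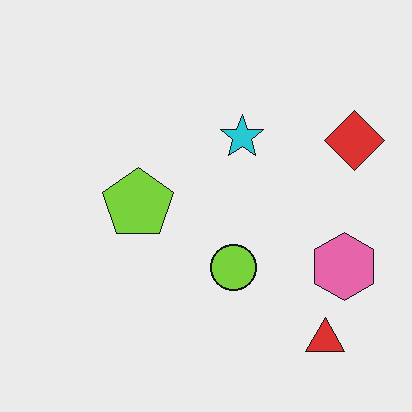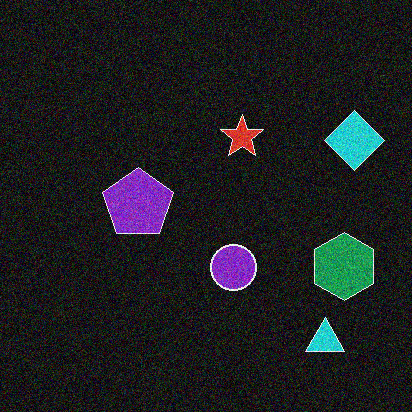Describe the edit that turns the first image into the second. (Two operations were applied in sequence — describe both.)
It was color-inverted (negative), then degraded with moderate additive noise.

The light background has become dark and every shape's color is its complement — a photographic negative. Random speckle covers the whole image, including the flat background.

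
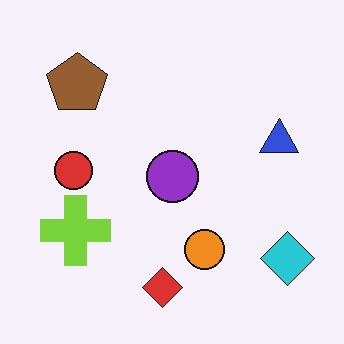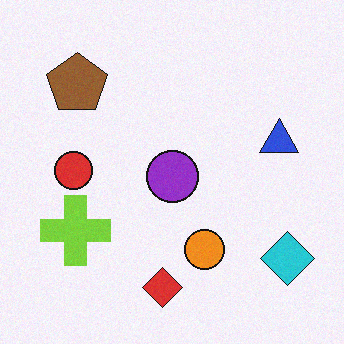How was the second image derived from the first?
It was degraded with a light layer of grain.

Random speckle covers the whole image, including the flat background.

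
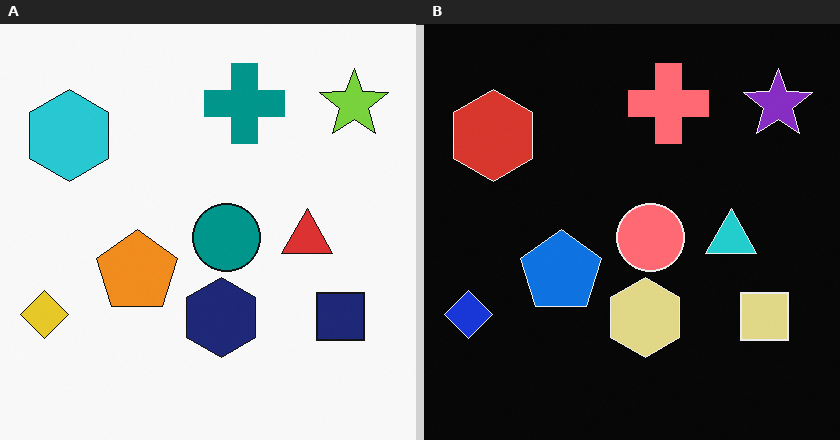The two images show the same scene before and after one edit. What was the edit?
The transformation is: color-inverted (negative).

The light background has become dark and every shape's color is its complement — a photographic negative.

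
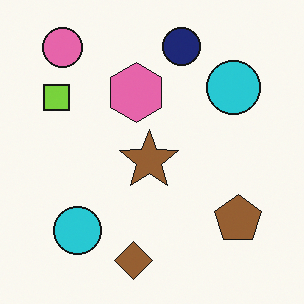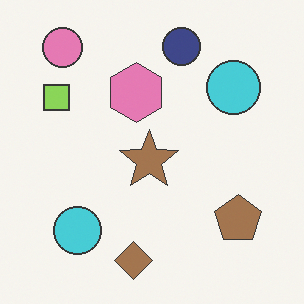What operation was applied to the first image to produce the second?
The transformation is: given slightly reduced contrast.

Tones are pushed toward mid-grey across the whole image — a global contrast change.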